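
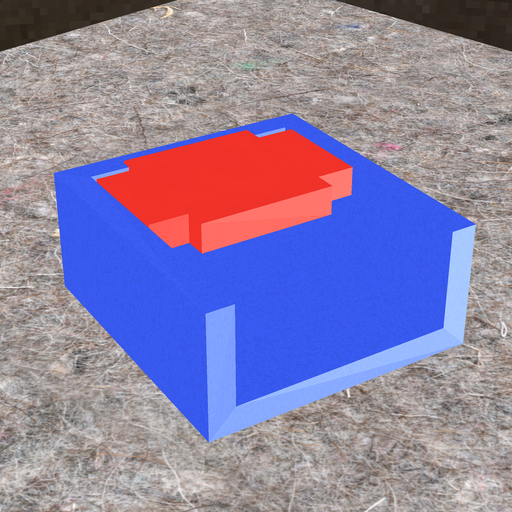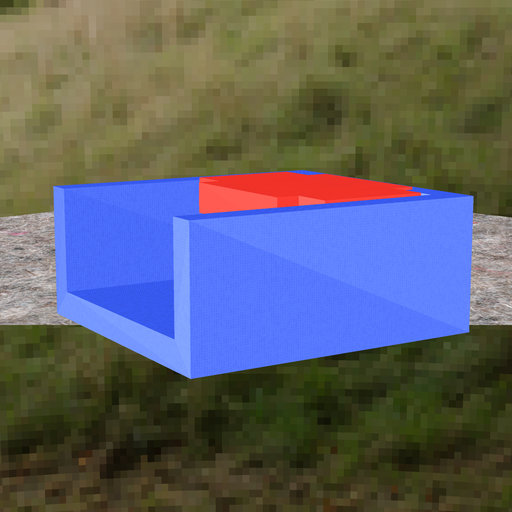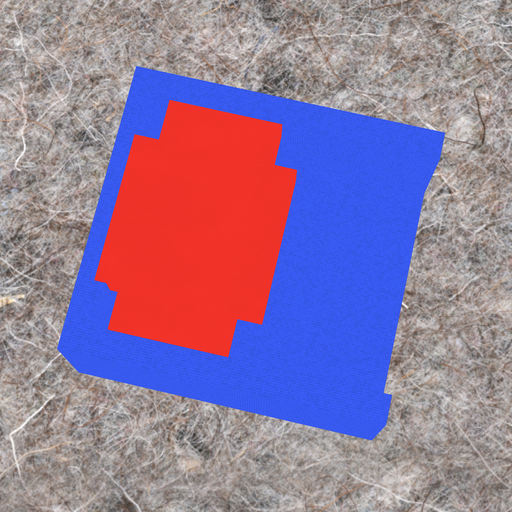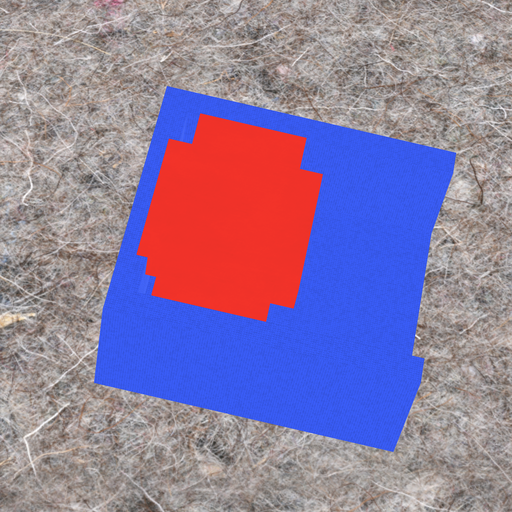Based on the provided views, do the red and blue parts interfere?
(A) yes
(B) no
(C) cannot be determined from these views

(A) yes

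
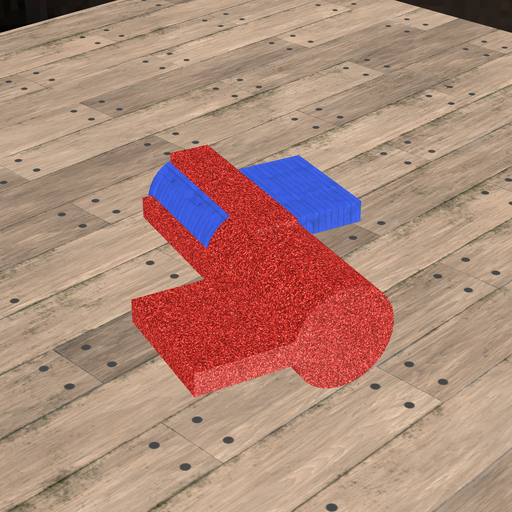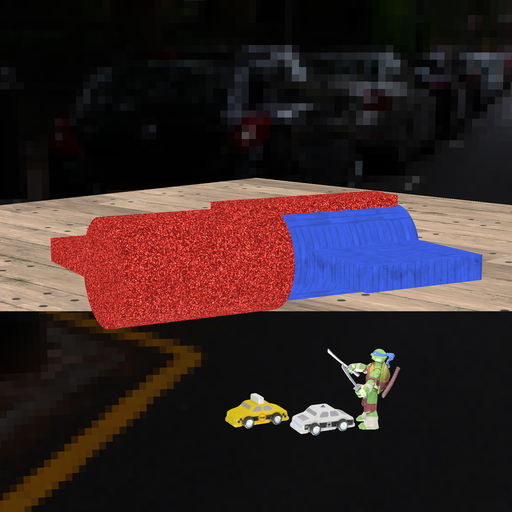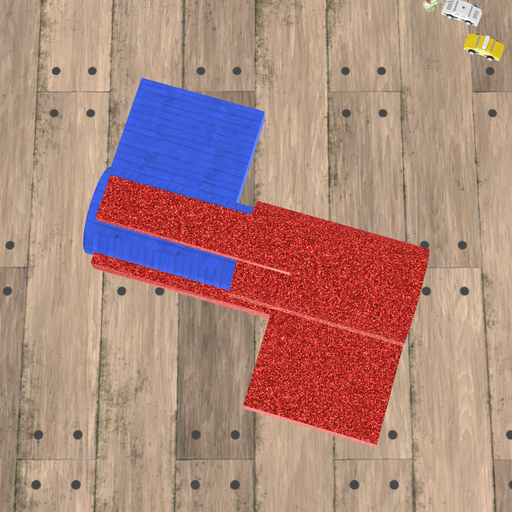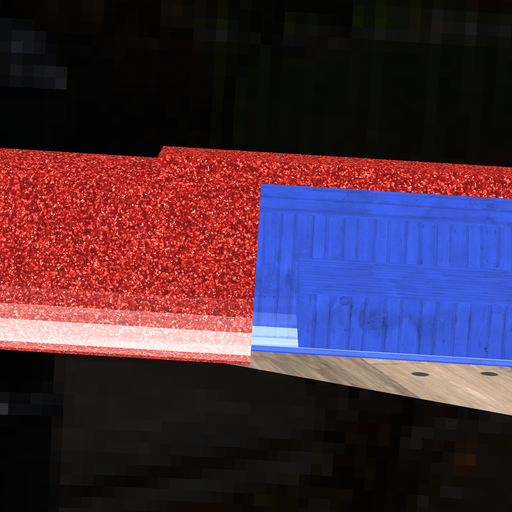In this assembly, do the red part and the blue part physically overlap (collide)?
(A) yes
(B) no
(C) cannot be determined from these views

(A) yes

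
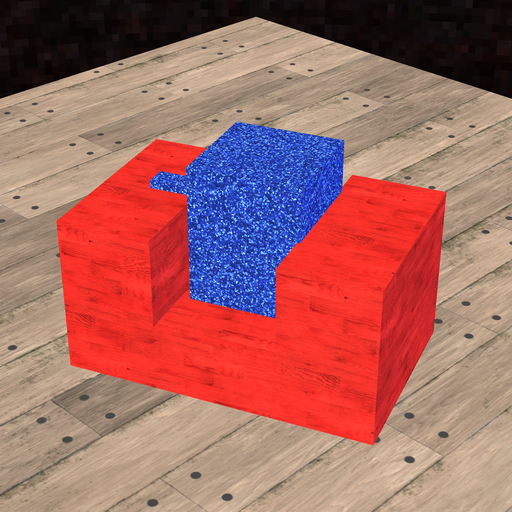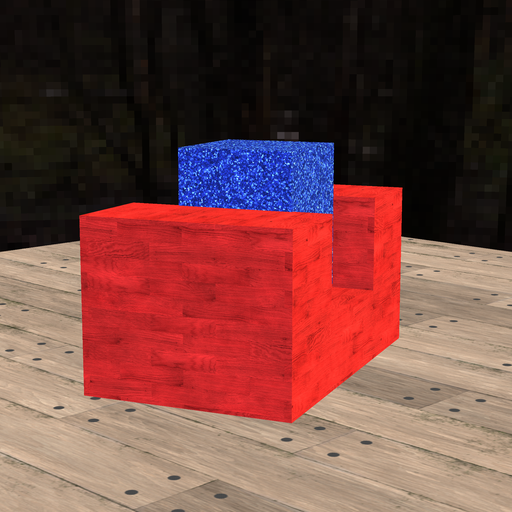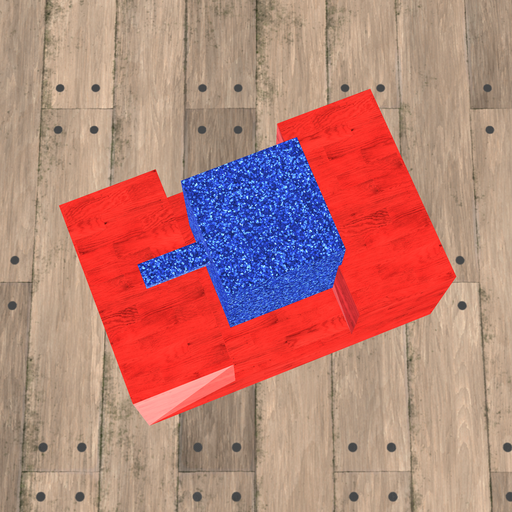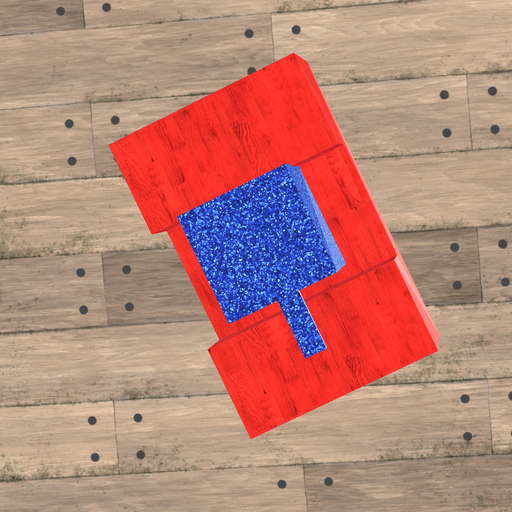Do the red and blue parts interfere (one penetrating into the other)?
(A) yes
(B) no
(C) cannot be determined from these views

(A) yes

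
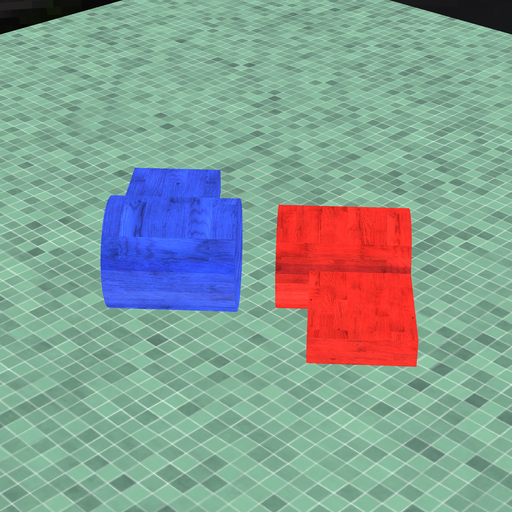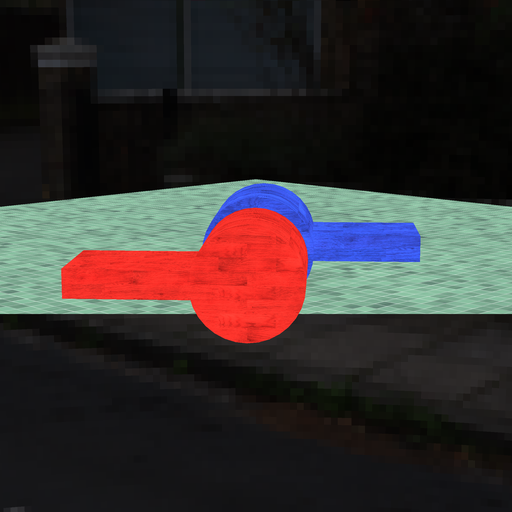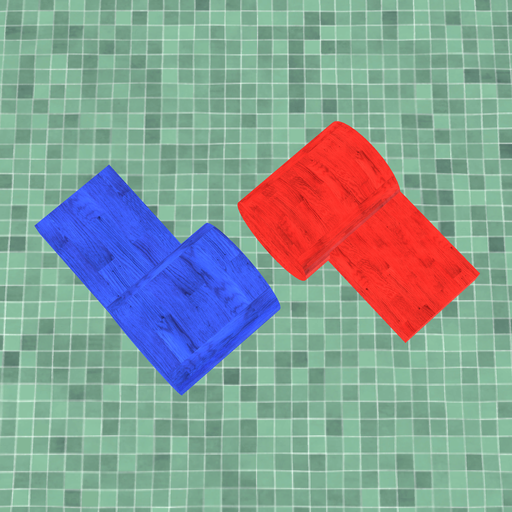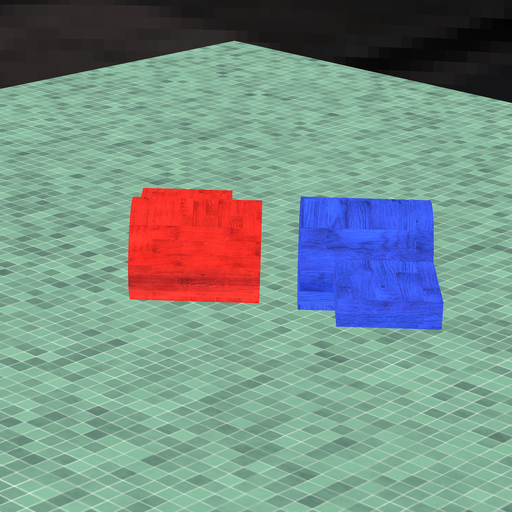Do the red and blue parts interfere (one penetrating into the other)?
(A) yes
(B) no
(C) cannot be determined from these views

(B) no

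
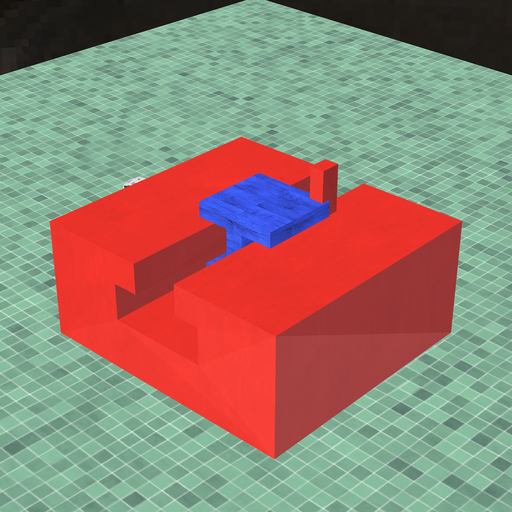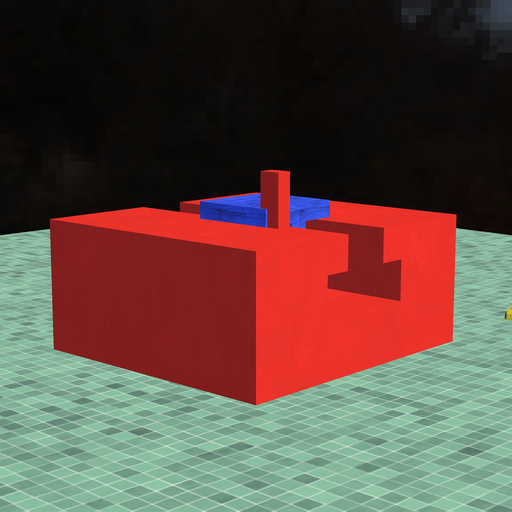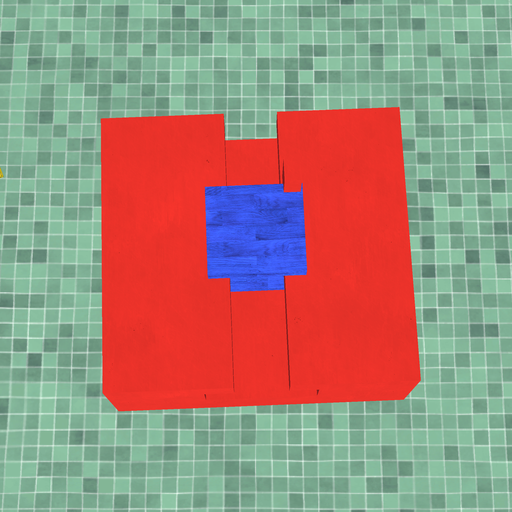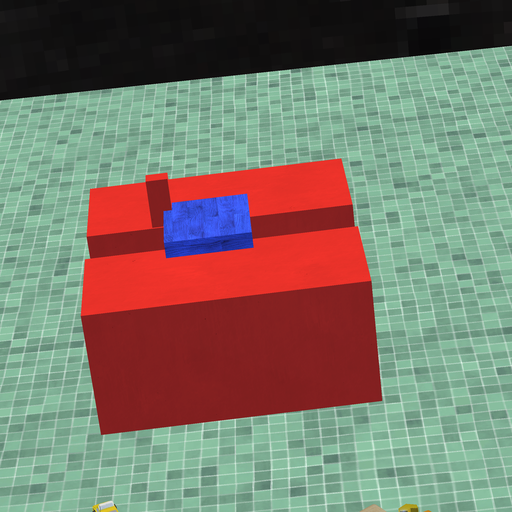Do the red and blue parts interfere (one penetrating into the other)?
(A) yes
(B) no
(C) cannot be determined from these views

(A) yes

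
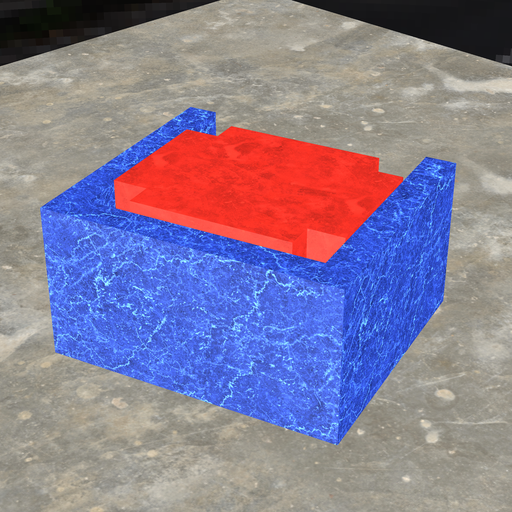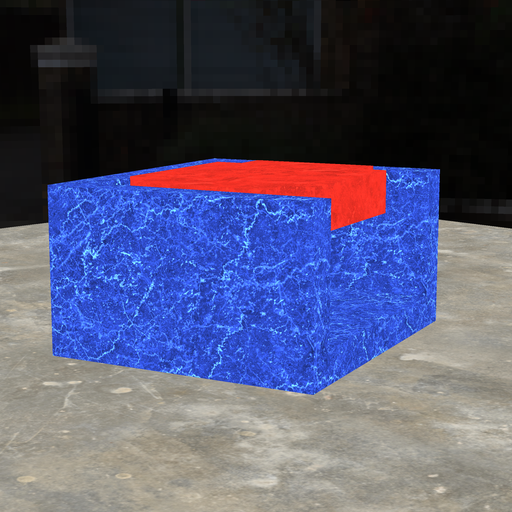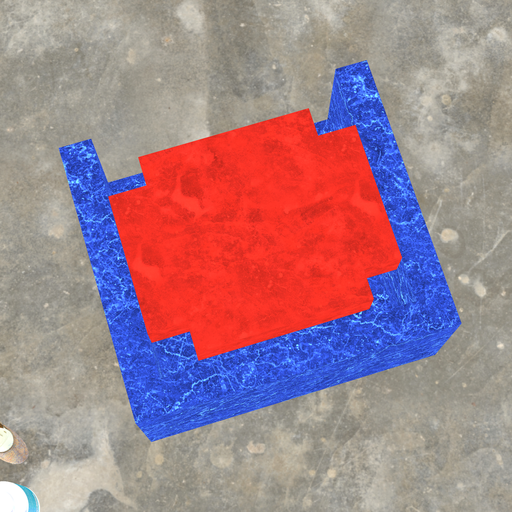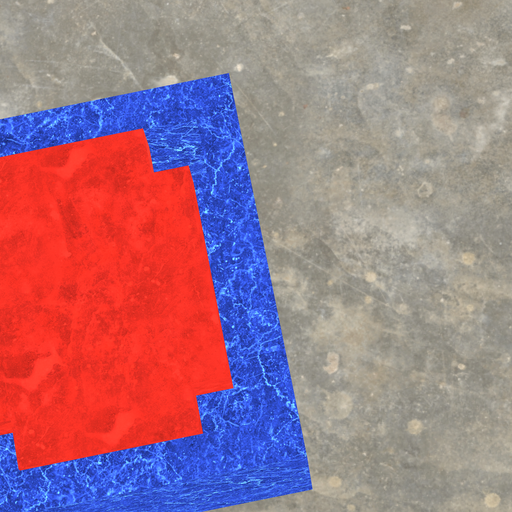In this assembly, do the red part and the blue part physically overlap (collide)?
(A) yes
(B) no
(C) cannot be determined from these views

(B) no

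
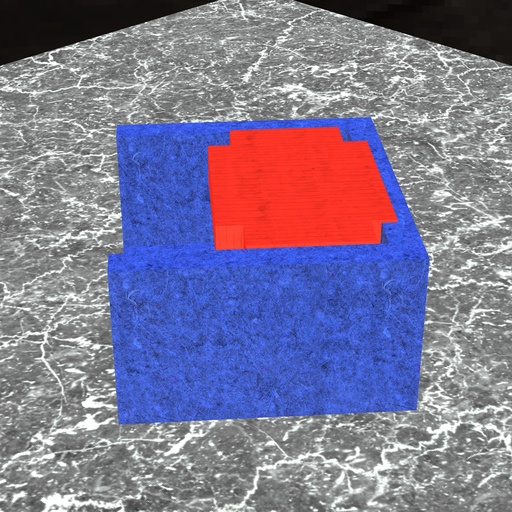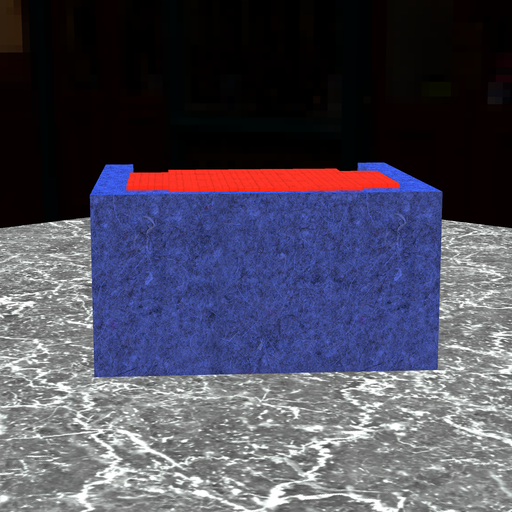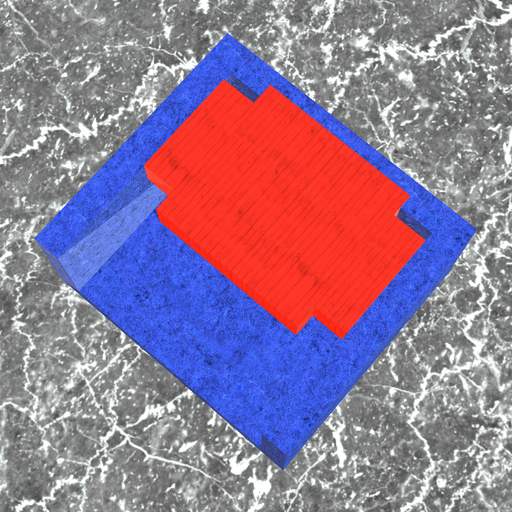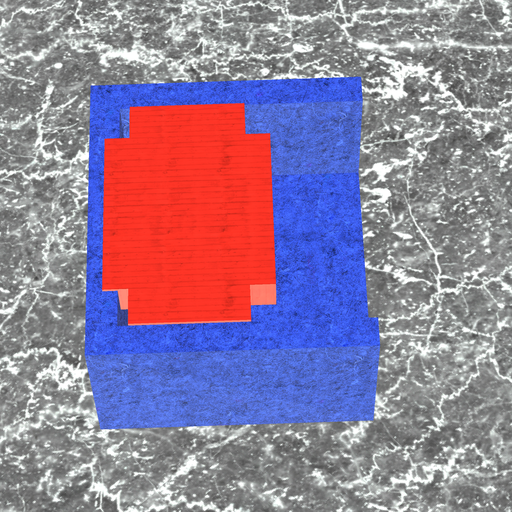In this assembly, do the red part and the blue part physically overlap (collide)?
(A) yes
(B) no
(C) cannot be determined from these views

(A) yes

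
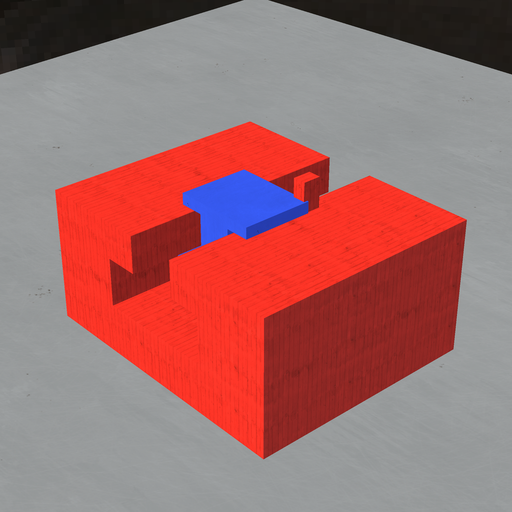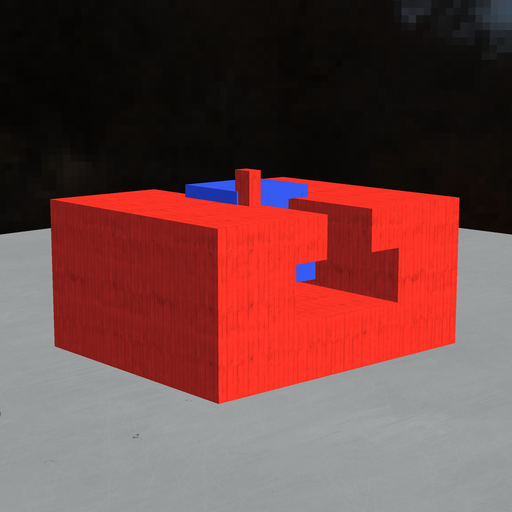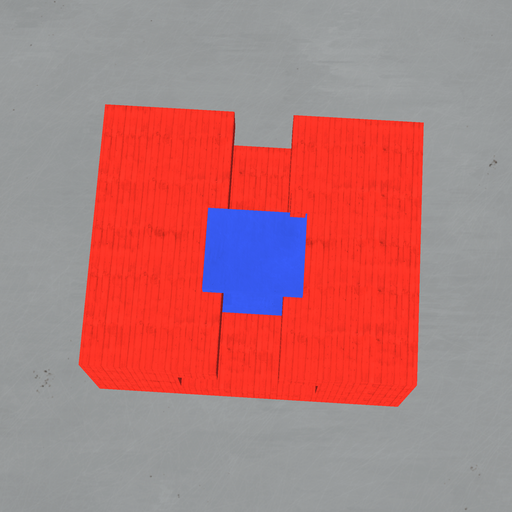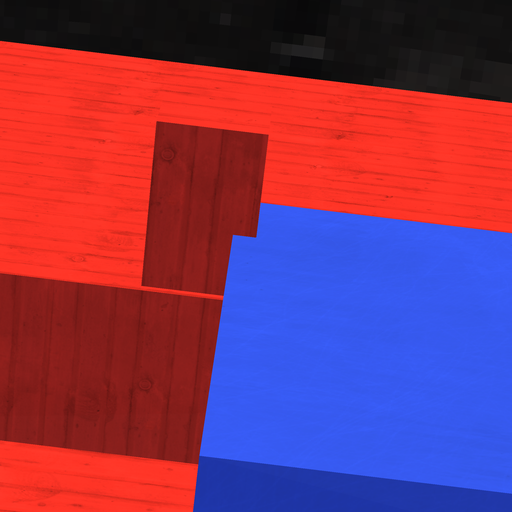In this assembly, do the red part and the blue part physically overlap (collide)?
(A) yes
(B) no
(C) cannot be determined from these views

(A) yes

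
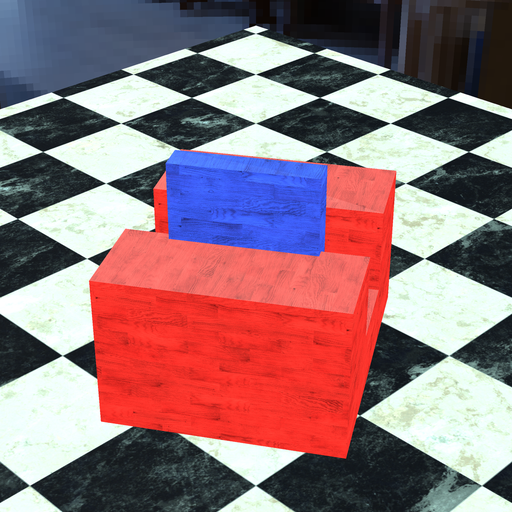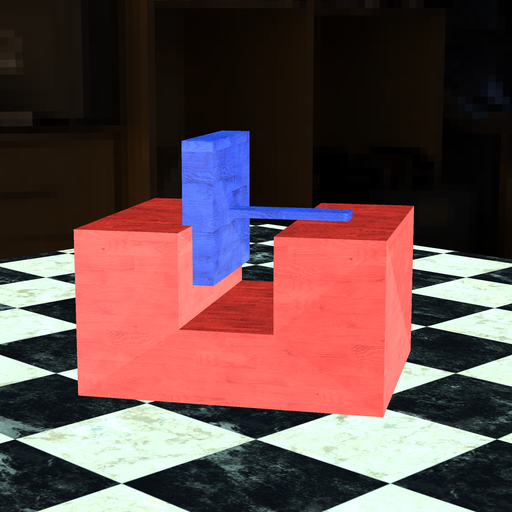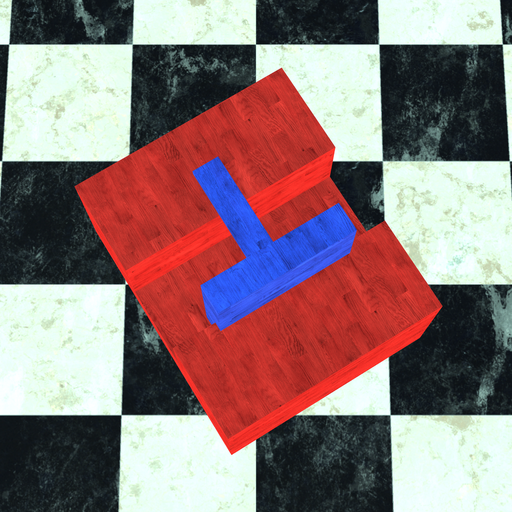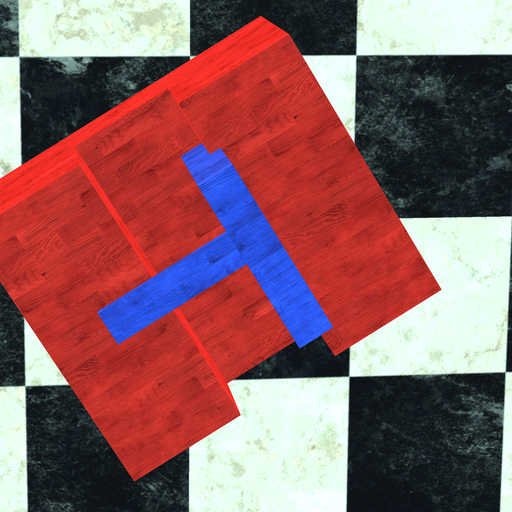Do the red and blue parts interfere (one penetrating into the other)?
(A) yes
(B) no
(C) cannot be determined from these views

(A) yes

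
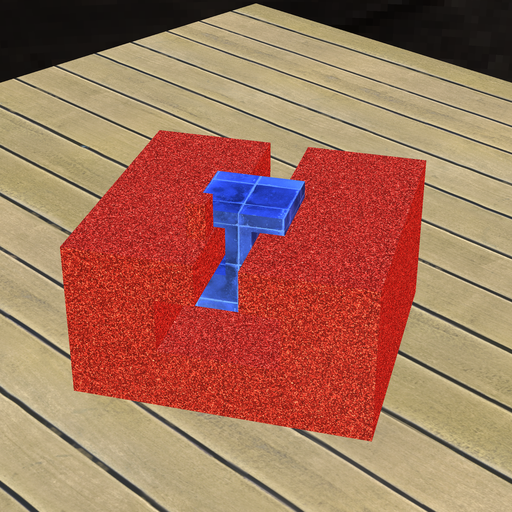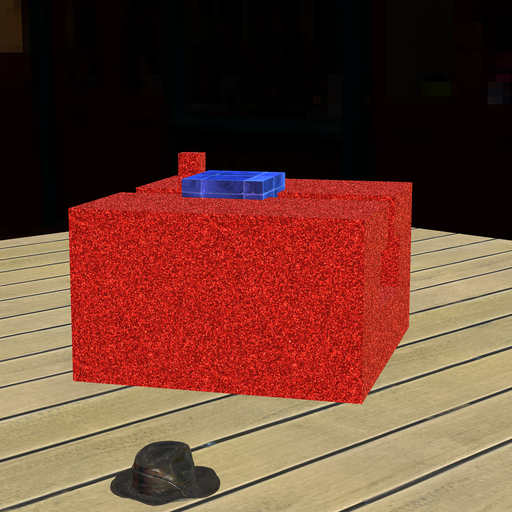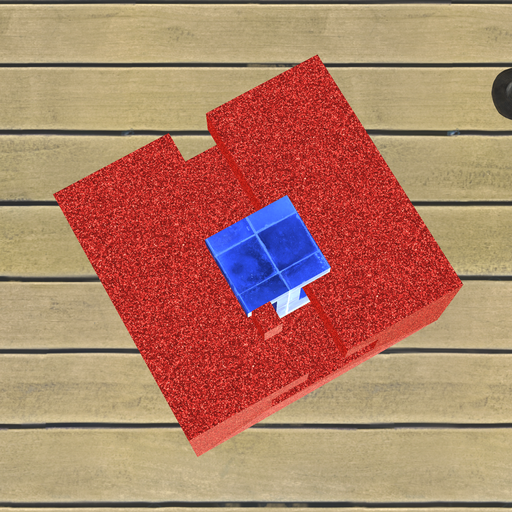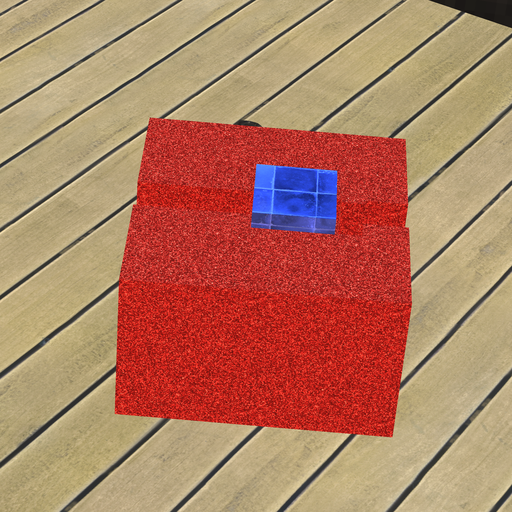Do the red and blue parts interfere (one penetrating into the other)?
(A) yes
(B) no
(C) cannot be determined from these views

(B) no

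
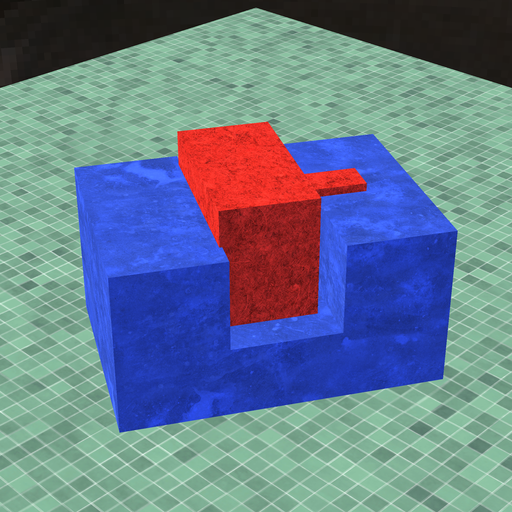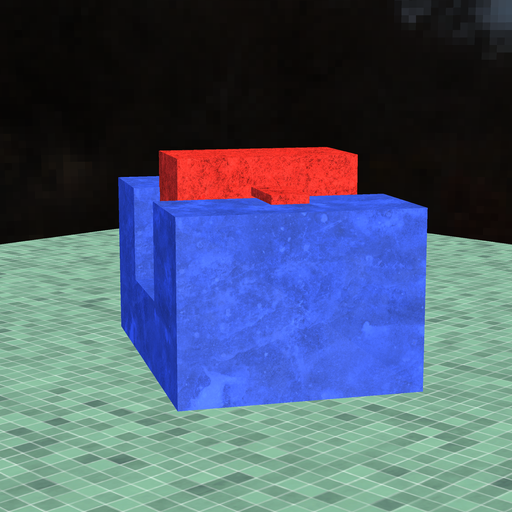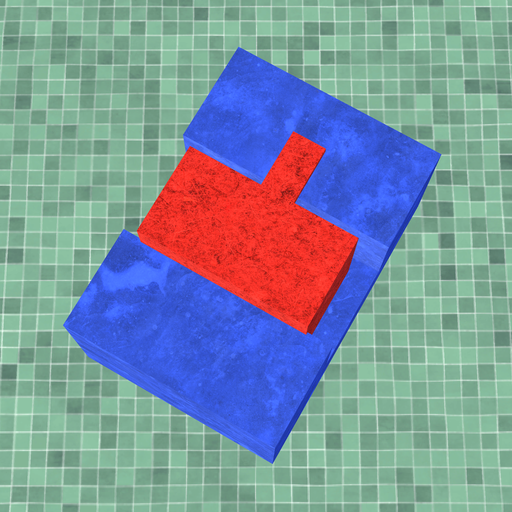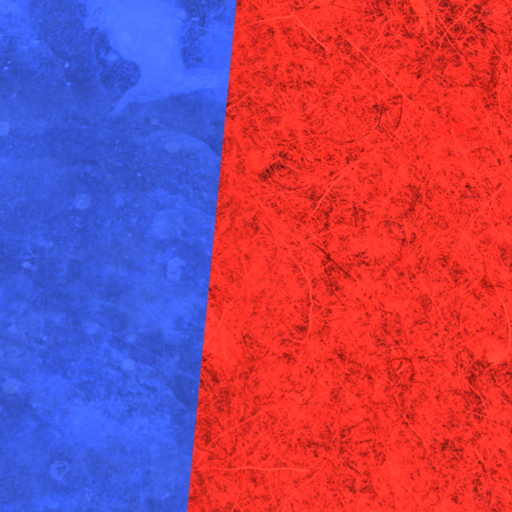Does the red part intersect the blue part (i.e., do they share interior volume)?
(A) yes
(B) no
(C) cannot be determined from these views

(A) yes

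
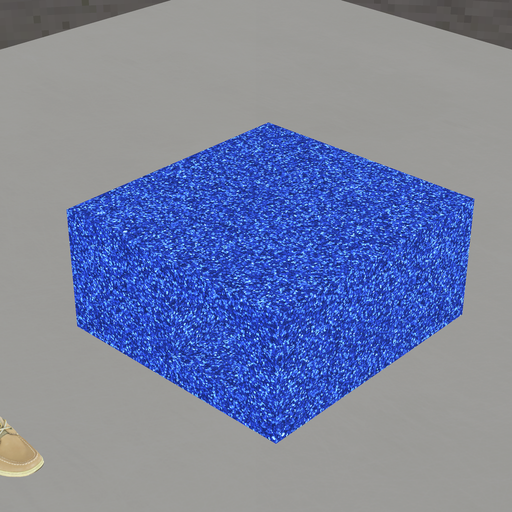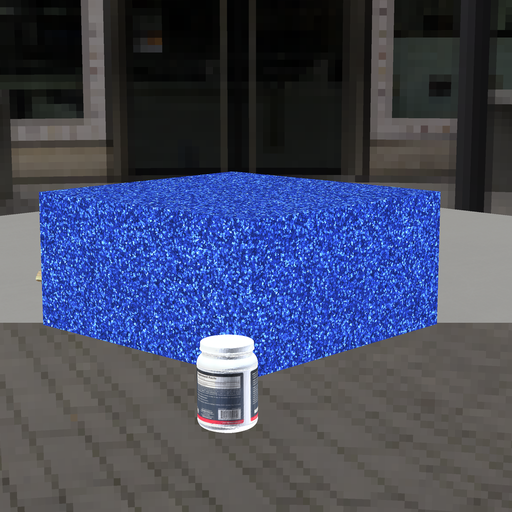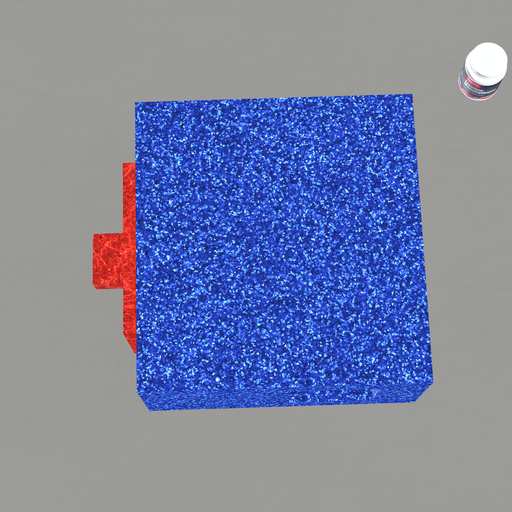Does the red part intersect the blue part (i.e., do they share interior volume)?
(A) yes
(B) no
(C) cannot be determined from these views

(C) cannot be determined from these views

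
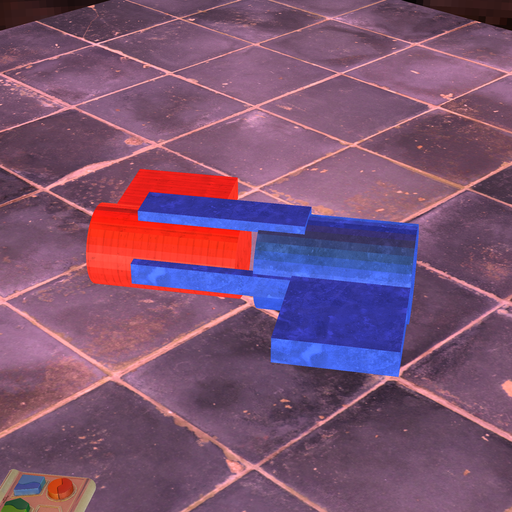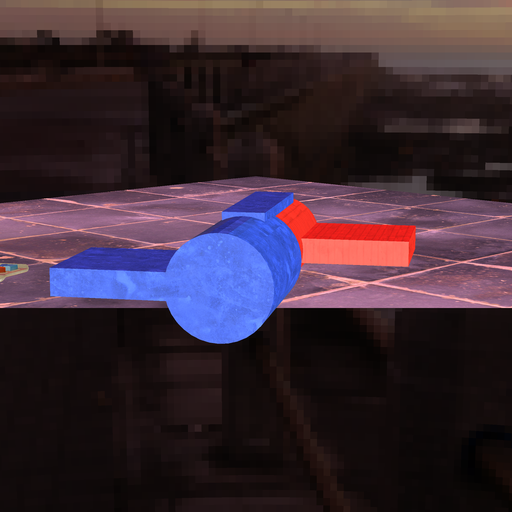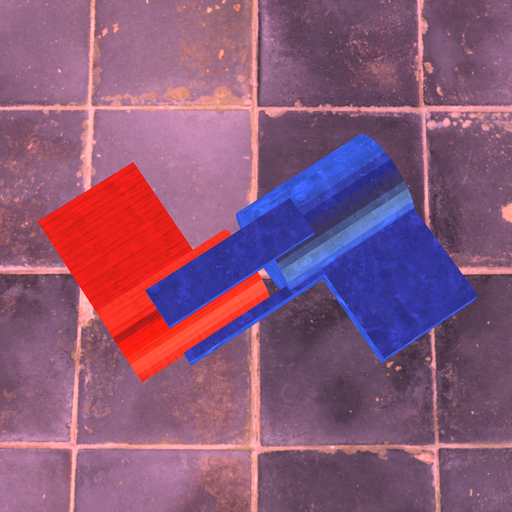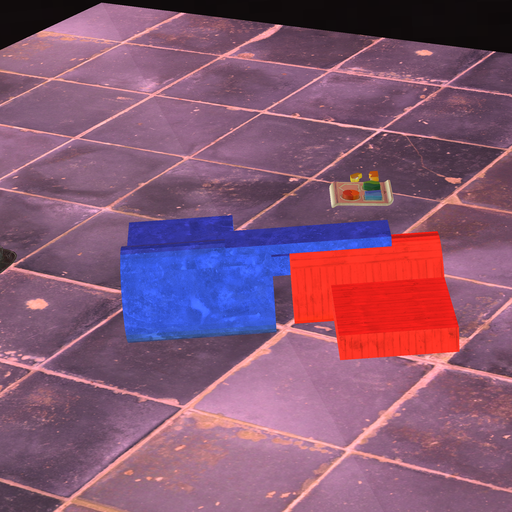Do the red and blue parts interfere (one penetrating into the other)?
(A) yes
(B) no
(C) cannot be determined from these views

(B) no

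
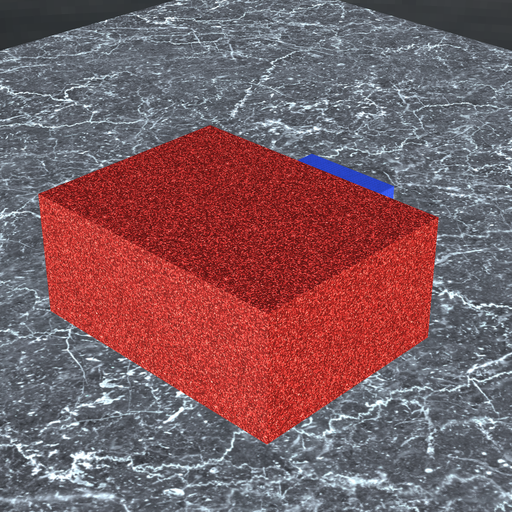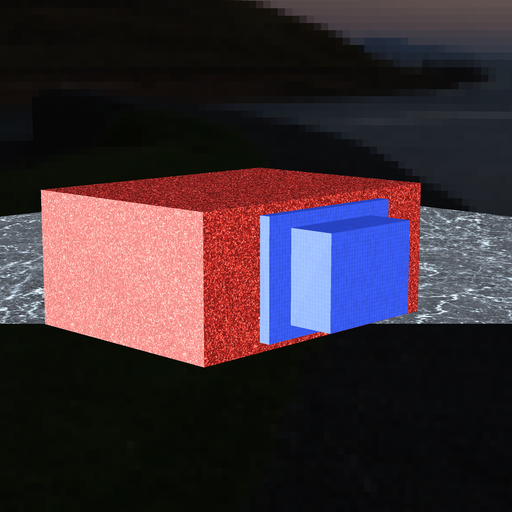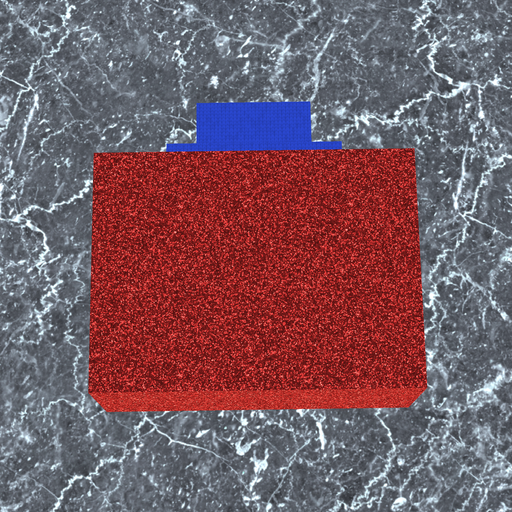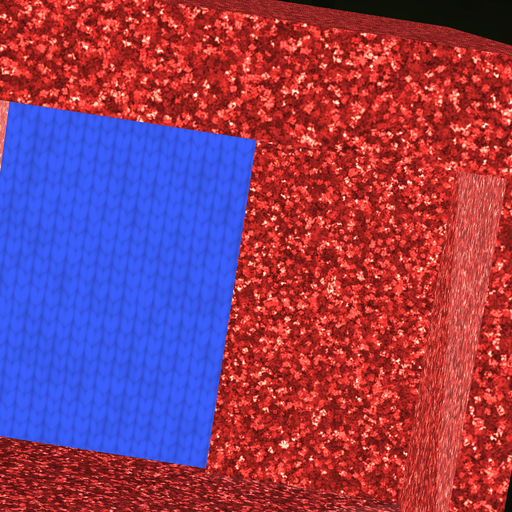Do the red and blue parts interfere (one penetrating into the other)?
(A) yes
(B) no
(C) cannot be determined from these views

(A) yes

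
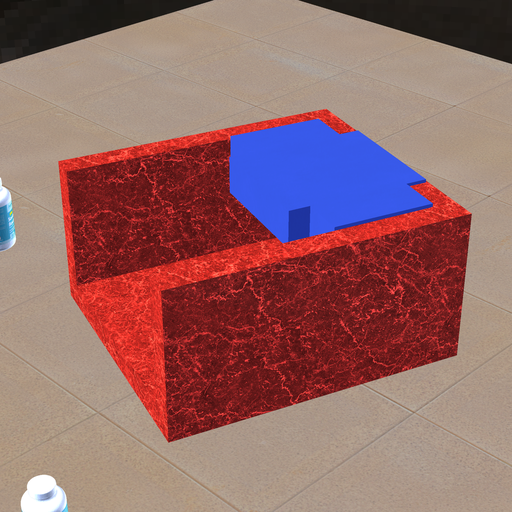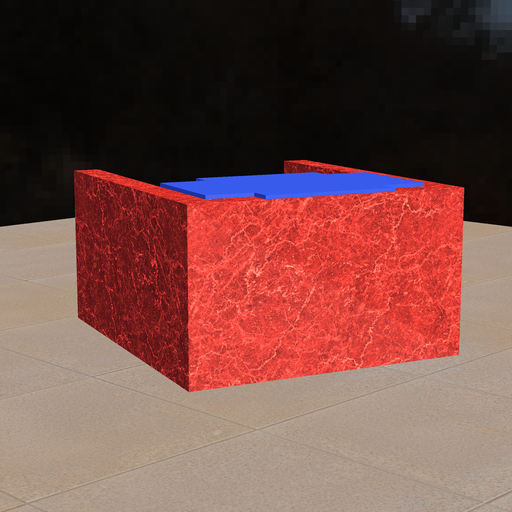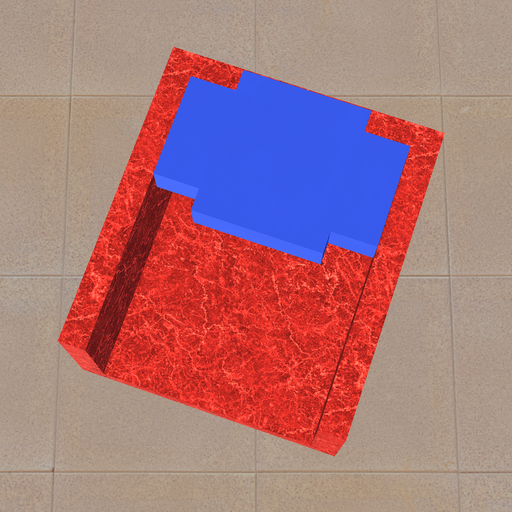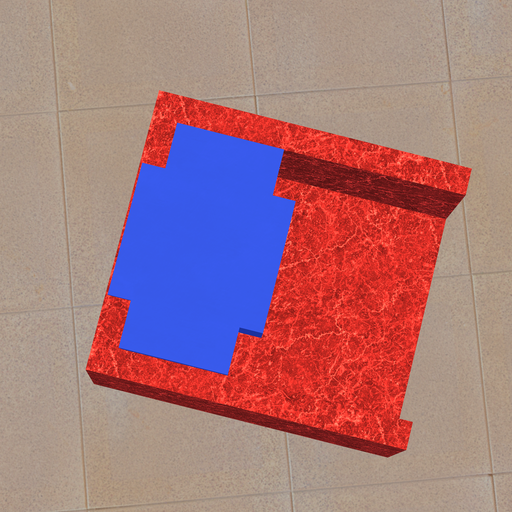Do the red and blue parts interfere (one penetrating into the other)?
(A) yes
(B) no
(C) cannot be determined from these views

(A) yes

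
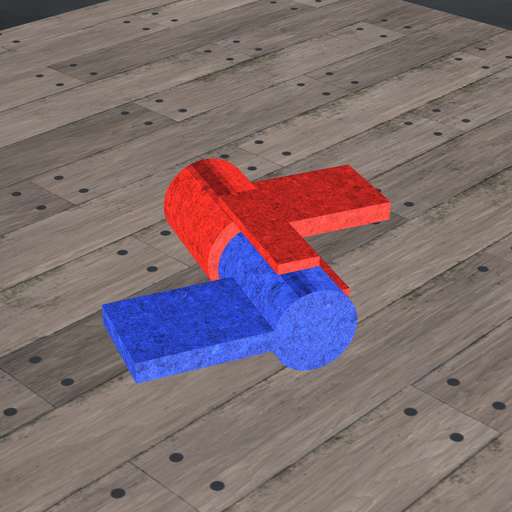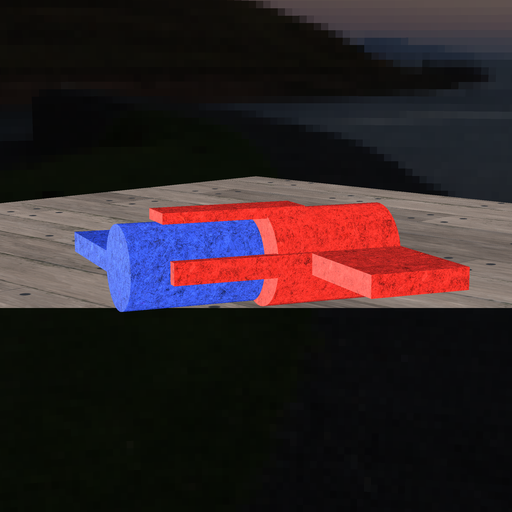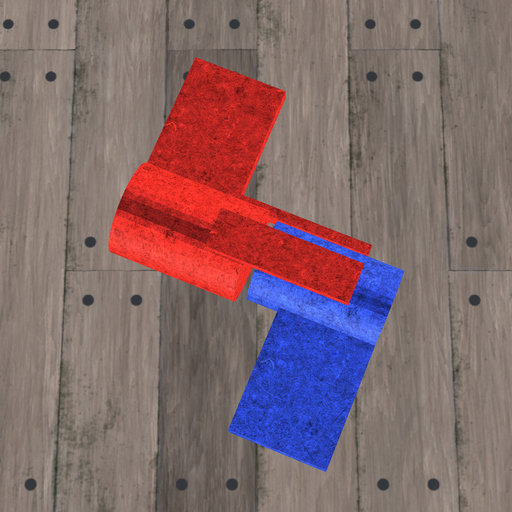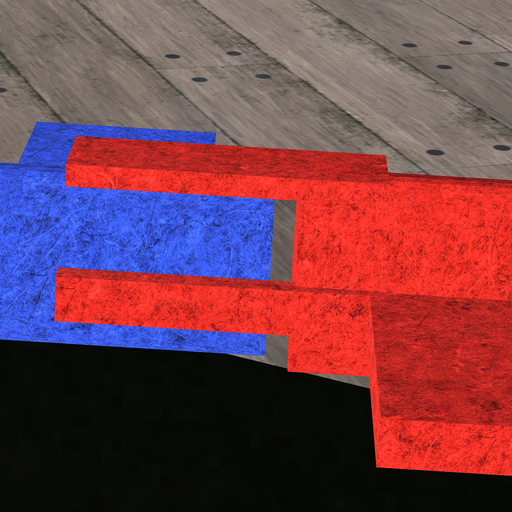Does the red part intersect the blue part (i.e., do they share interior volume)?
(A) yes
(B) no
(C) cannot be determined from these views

(B) no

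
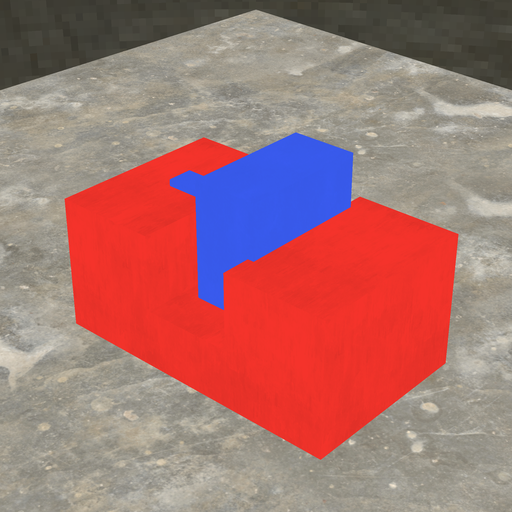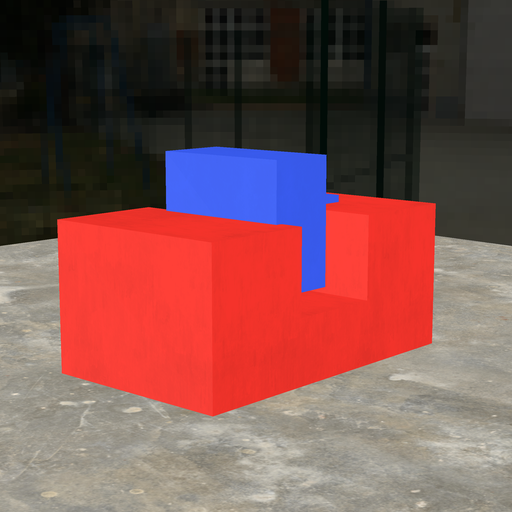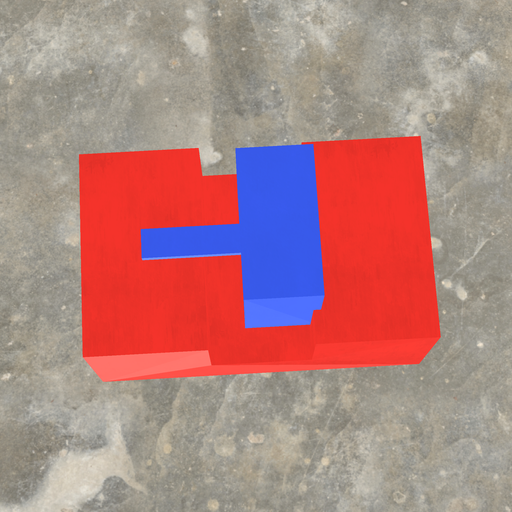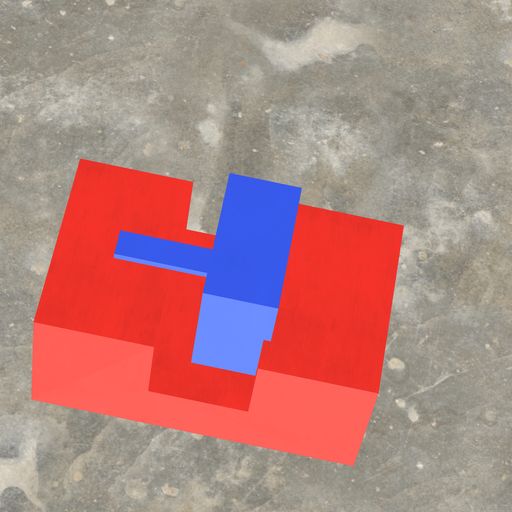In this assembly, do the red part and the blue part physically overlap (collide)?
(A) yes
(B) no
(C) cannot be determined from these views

(A) yes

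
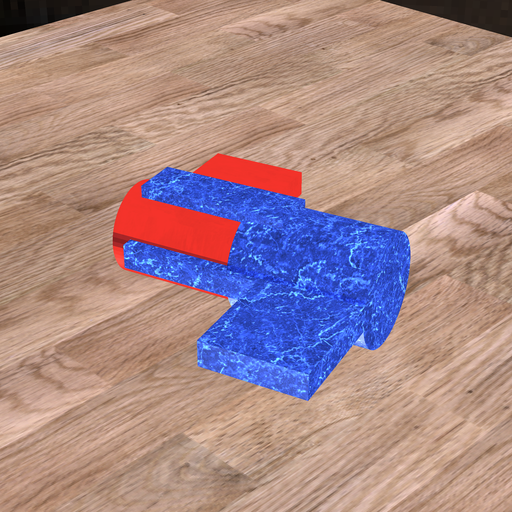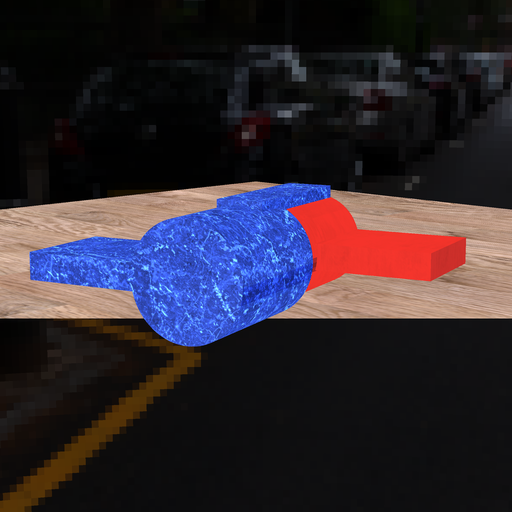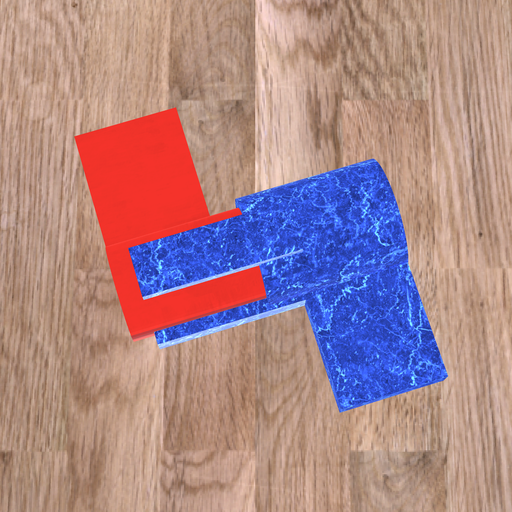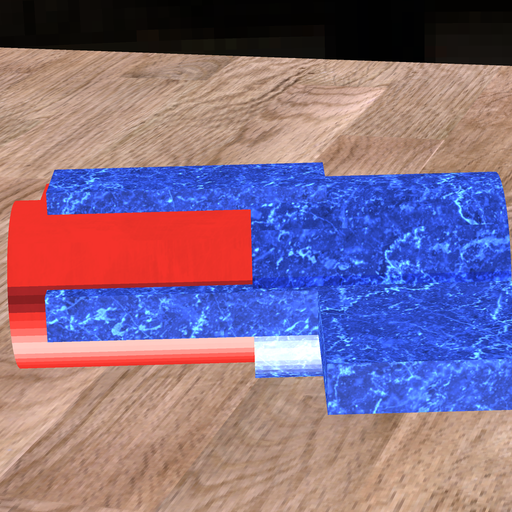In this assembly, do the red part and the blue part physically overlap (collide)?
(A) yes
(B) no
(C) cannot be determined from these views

(A) yes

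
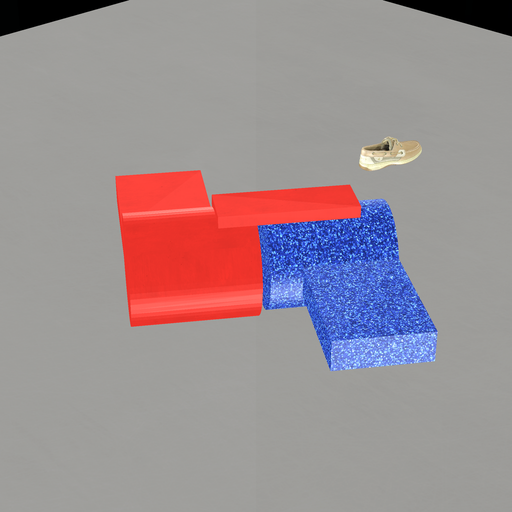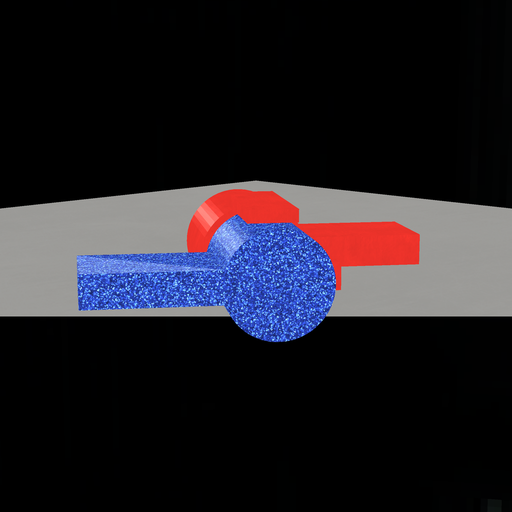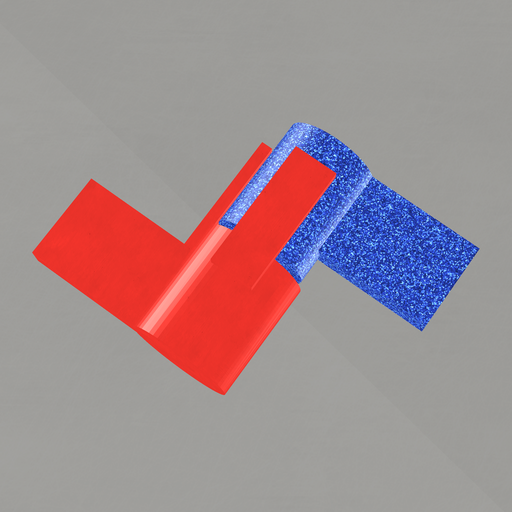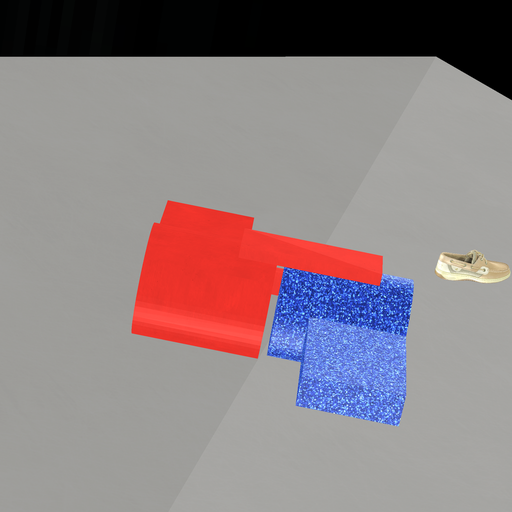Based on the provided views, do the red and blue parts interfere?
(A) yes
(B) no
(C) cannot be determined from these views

(B) no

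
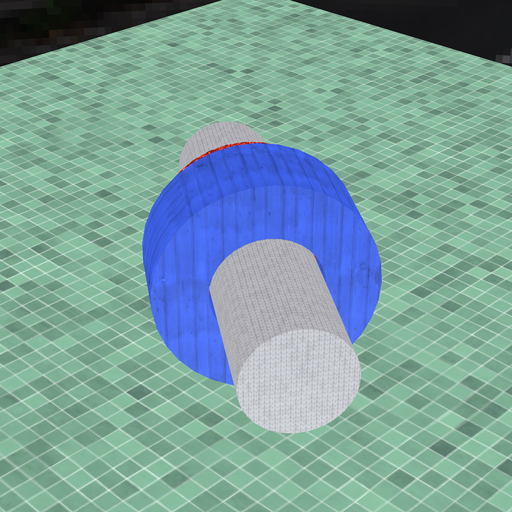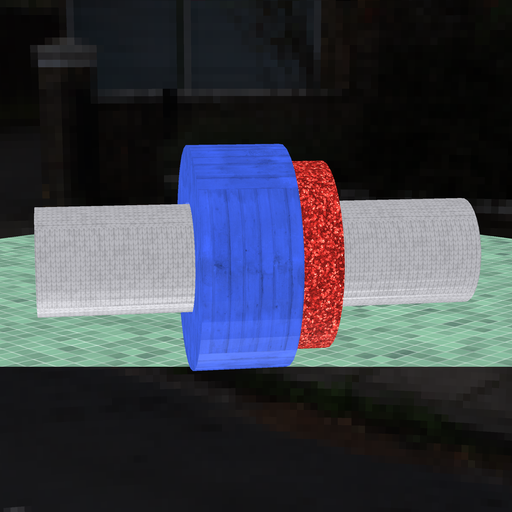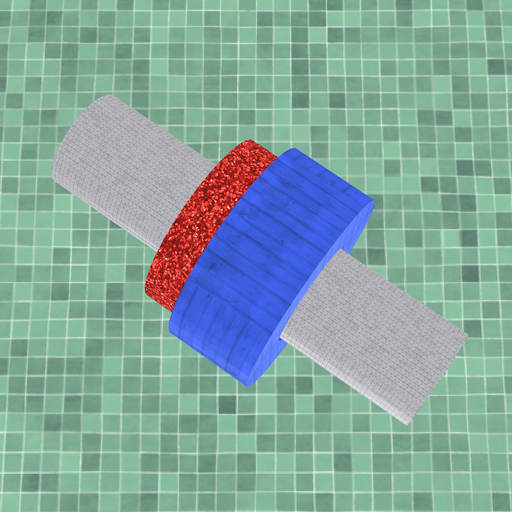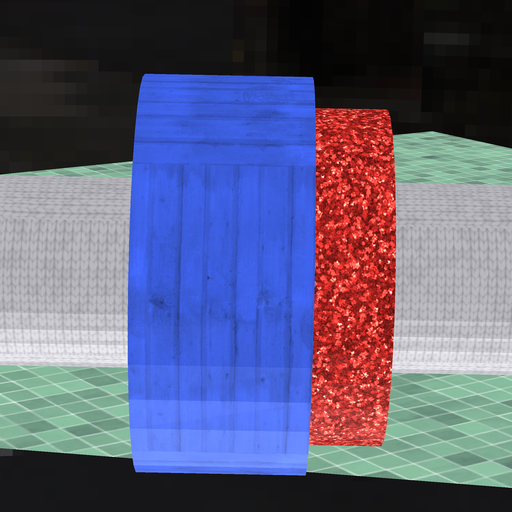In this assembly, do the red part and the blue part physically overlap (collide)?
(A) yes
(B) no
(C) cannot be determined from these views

(A) yes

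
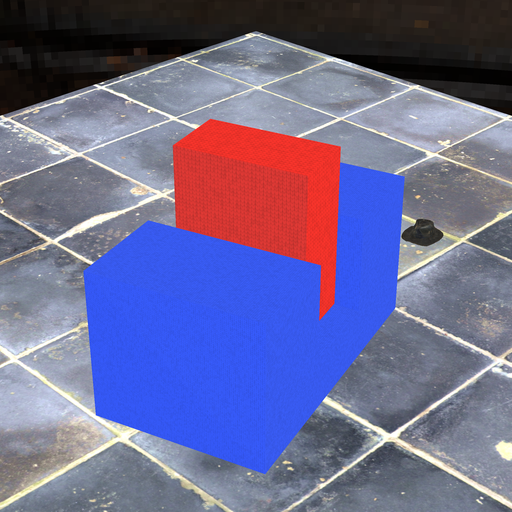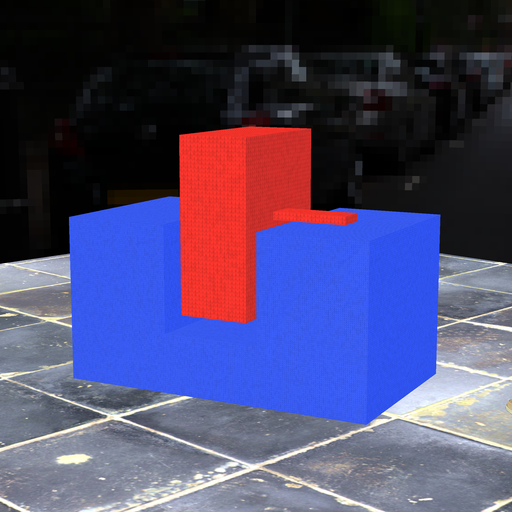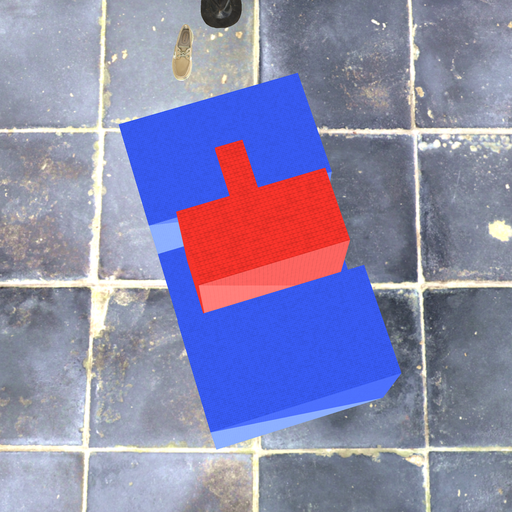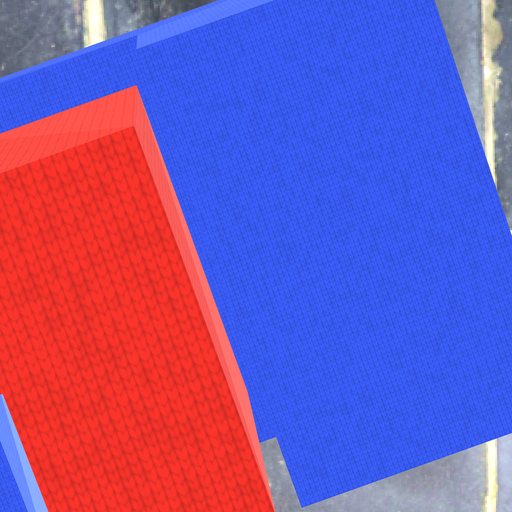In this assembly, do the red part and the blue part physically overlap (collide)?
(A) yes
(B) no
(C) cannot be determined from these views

(B) no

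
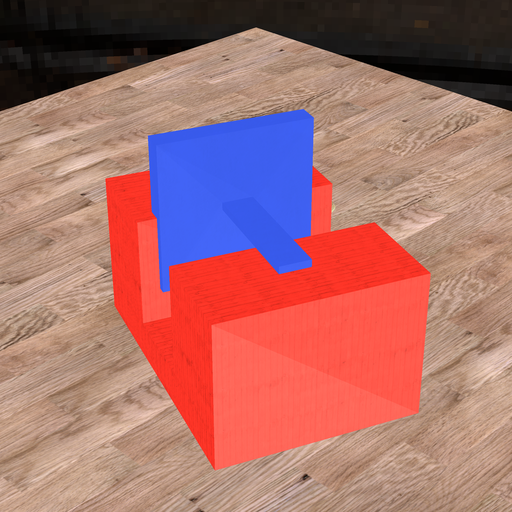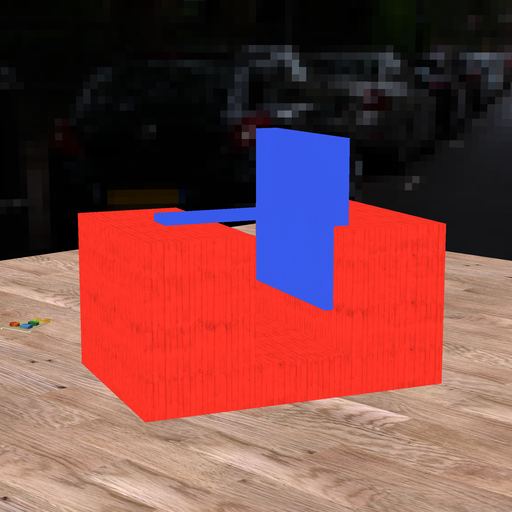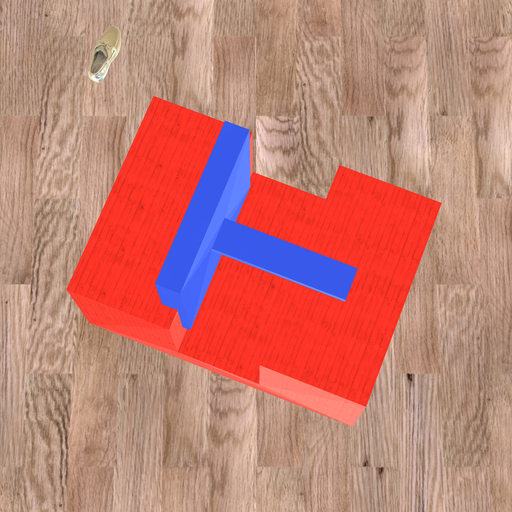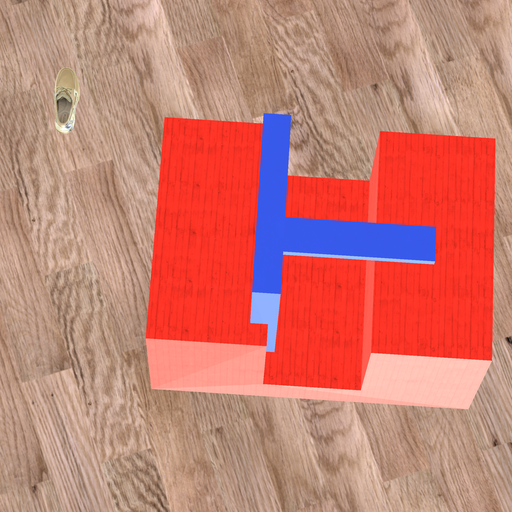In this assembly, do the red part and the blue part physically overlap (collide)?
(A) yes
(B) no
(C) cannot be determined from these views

(A) yes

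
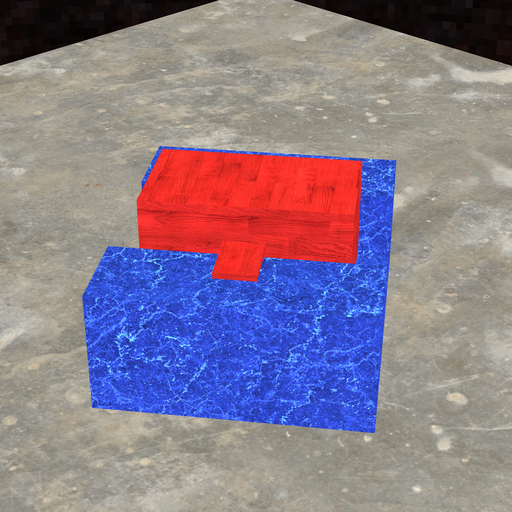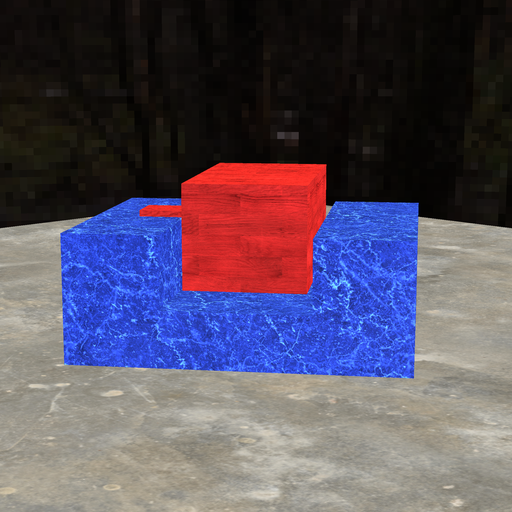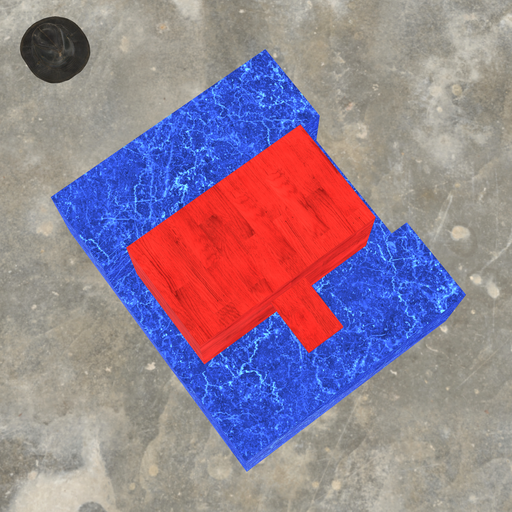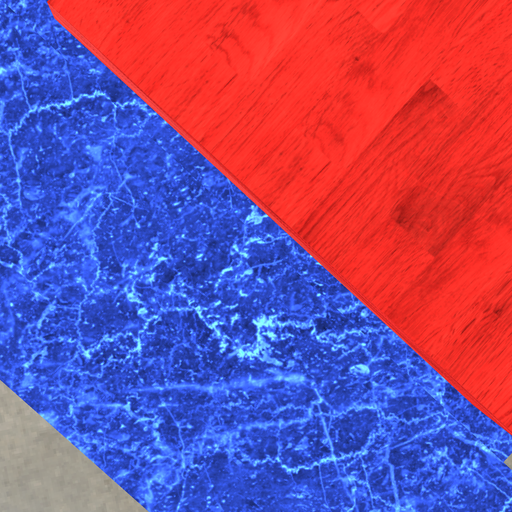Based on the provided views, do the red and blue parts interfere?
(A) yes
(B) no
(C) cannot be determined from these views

(B) no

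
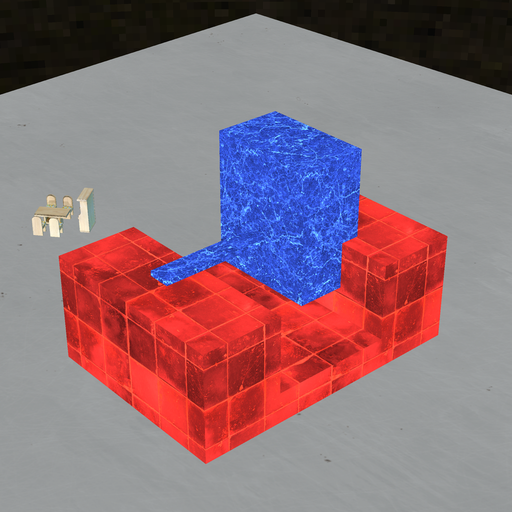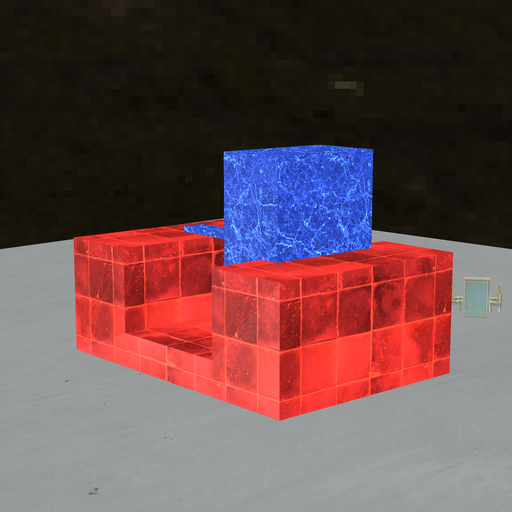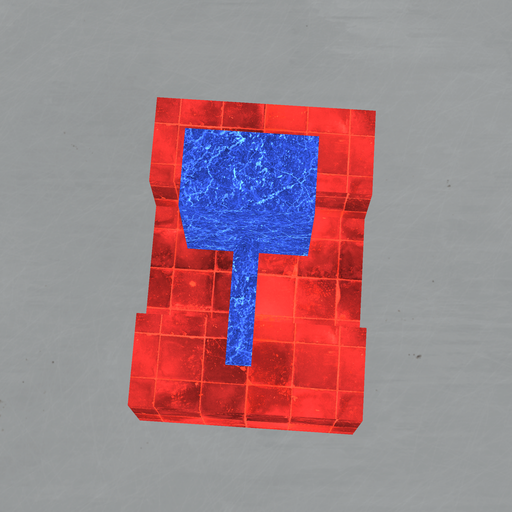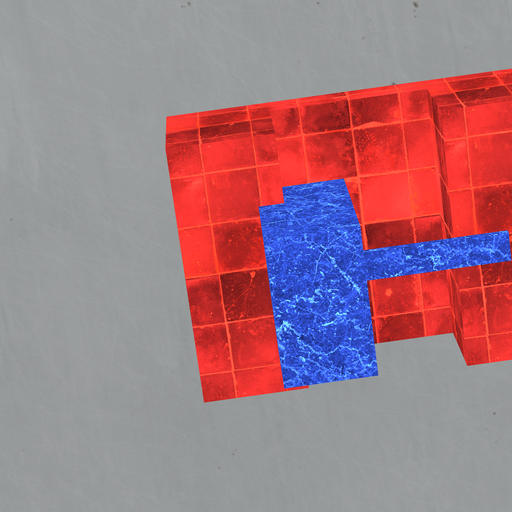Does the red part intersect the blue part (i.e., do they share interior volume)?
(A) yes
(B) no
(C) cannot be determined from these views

(A) yes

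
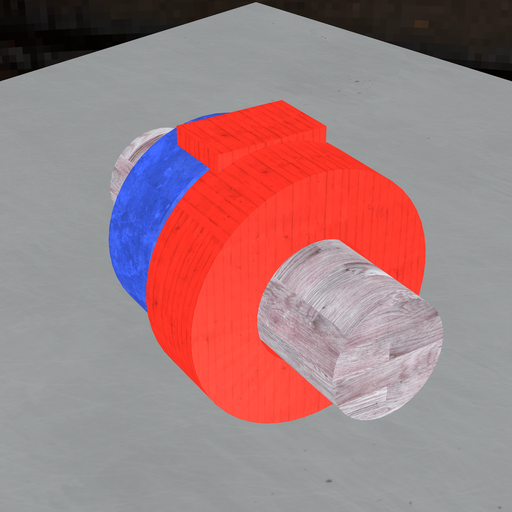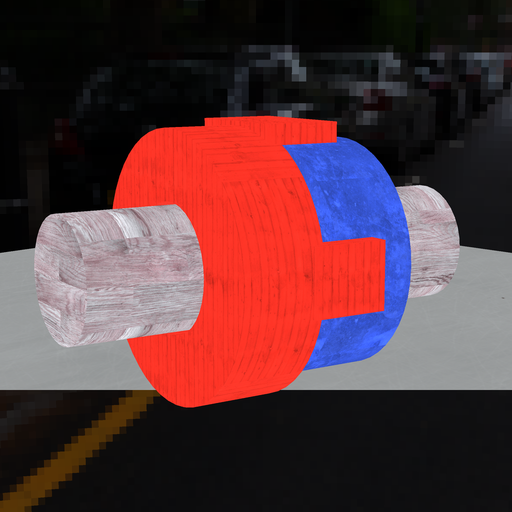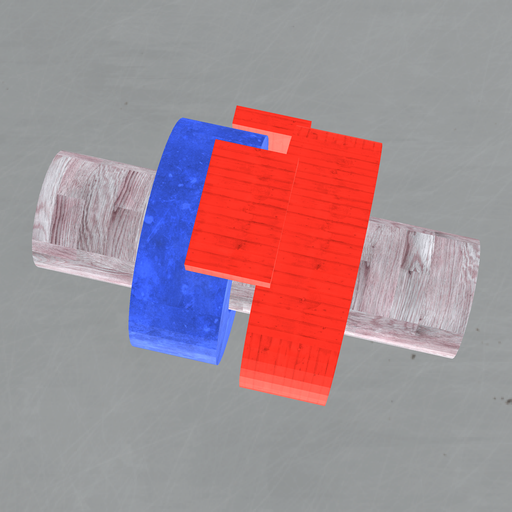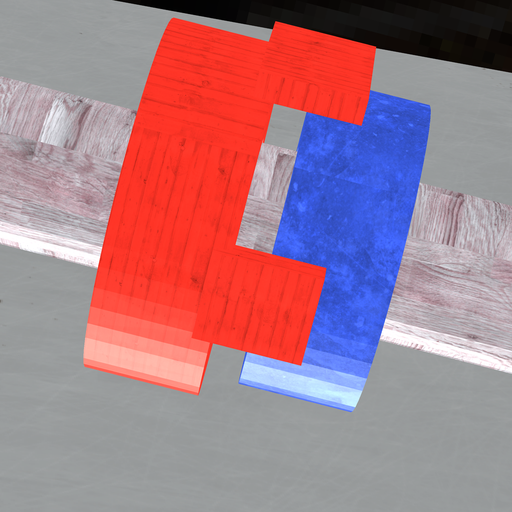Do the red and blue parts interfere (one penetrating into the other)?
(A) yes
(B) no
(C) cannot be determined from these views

(B) no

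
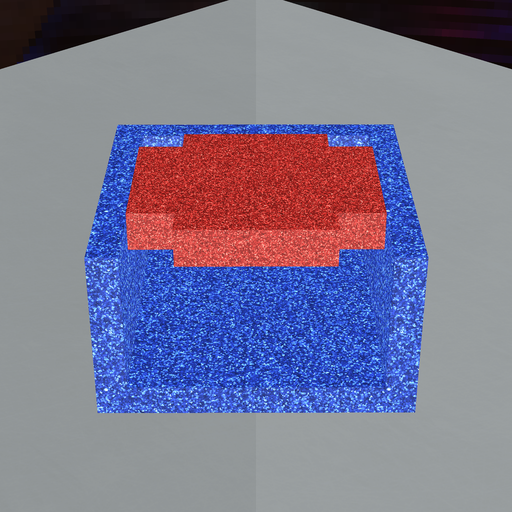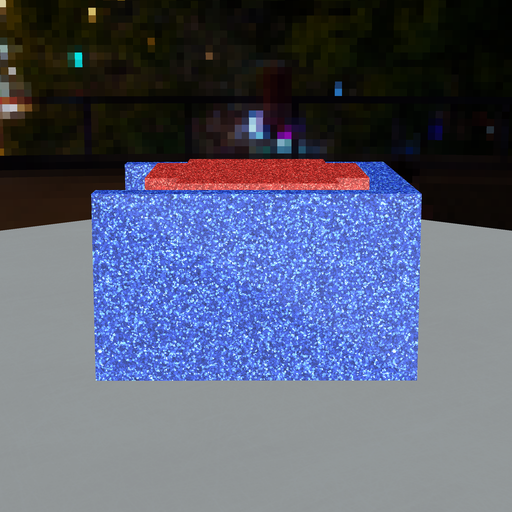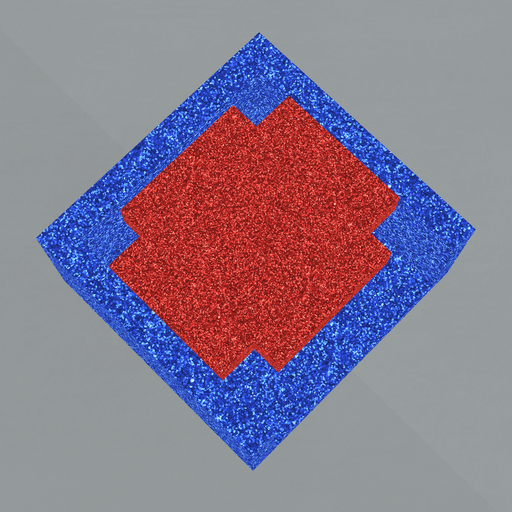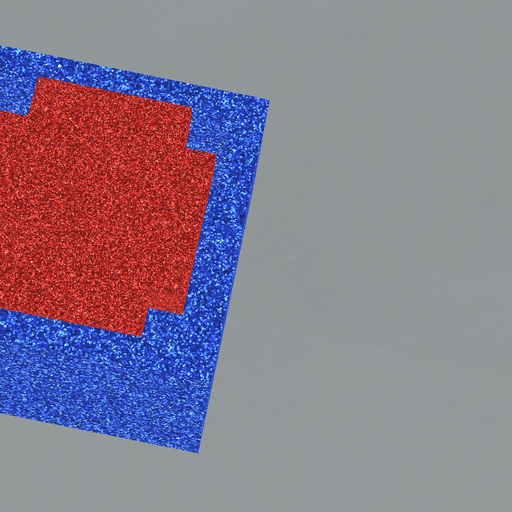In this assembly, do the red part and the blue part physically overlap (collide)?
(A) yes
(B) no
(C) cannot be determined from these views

(B) no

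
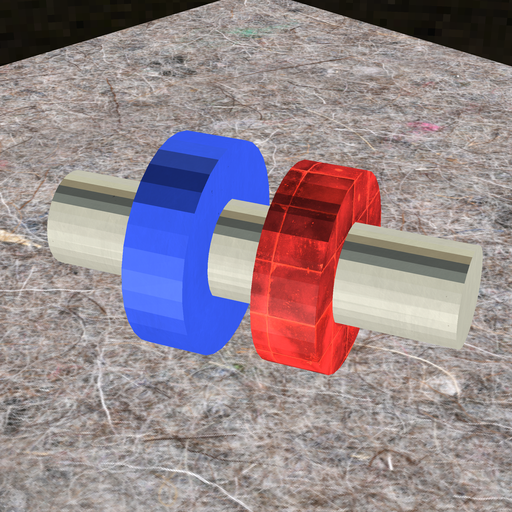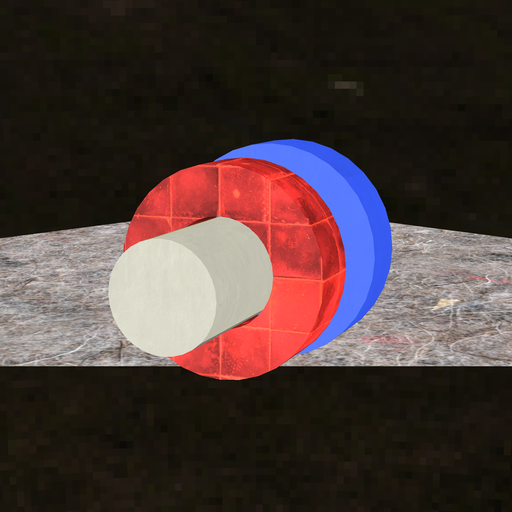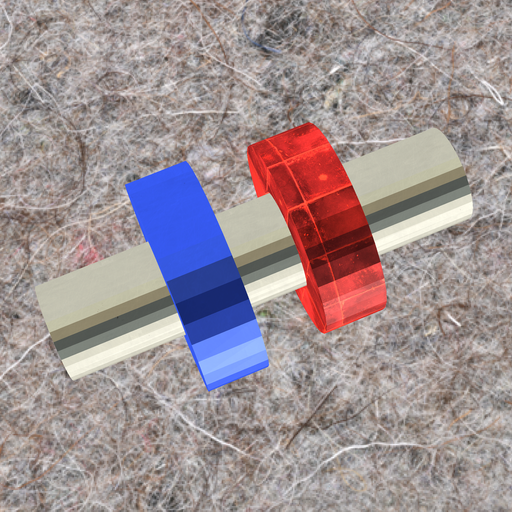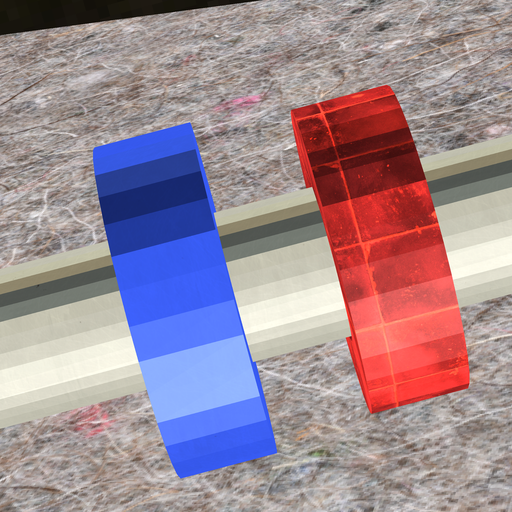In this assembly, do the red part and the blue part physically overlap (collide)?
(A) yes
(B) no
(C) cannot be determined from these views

(B) no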